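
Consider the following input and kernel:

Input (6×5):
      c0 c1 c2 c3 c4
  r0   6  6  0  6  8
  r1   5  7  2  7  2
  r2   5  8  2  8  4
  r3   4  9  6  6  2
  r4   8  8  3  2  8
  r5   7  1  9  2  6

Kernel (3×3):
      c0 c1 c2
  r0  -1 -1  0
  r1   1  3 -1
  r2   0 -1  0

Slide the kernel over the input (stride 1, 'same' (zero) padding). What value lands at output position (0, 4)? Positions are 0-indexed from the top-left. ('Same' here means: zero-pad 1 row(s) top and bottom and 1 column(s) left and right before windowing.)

The receptive field on the zero-padded input at this output position is [0 0 0 / 6 8 0 / 7 2 0]. Elementwise product with the kernel and sum: 0·-1 + 0·-1 + 6·1 + 8·3 + 0·-1 + 2·-1.

28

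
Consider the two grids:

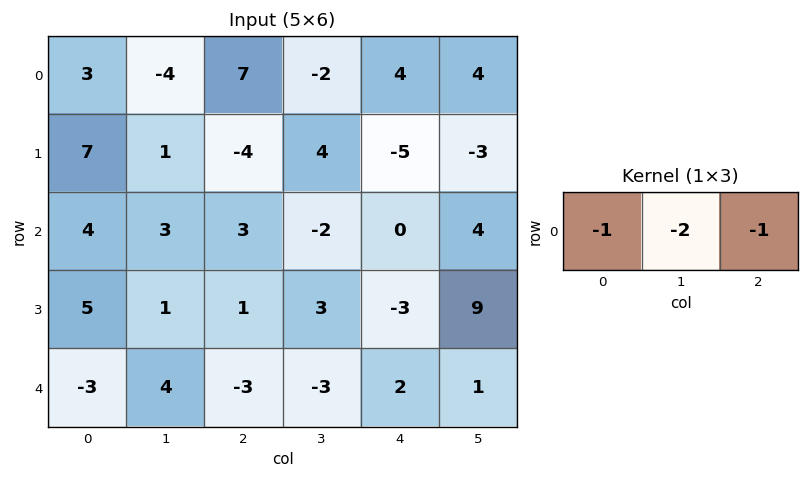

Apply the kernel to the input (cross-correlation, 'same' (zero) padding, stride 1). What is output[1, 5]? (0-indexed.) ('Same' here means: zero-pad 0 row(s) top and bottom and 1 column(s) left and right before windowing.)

11

The receptive field on the zero-padded input at this output position is [-5 -3 0]. Elementwise product with the kernel and sum: -5·-1 + -3·-2 + 0·-1.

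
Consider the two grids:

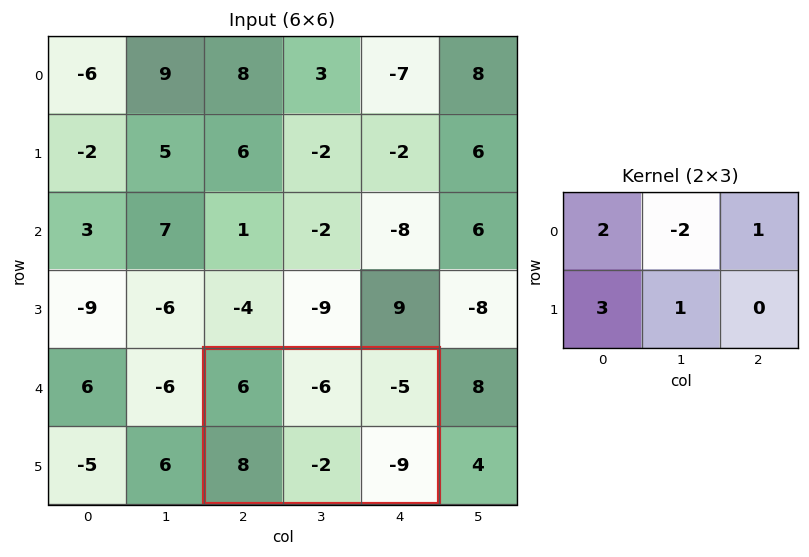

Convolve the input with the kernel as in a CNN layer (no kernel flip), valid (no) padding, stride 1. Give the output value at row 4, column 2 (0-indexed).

The receptive field on the input at this output position is [6 -6 -5 / 8 -2 -9]. Elementwise product with the kernel and sum: 6·2 + -6·-2 + -5·1 + 8·3 + -2·1.

41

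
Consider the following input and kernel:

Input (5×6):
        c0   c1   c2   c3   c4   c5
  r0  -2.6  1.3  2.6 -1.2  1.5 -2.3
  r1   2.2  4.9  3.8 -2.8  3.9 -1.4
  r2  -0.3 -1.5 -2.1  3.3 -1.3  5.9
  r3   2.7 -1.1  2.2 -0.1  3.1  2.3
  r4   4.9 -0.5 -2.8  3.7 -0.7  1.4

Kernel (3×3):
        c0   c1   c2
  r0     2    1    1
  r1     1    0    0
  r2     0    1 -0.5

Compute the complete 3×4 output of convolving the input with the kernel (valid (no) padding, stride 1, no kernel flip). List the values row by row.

0.45 5.15 13.25 -10.25
10.6 11.55 4.95 2.15
-0.6 -7.55 4.05 9.7

Output[0,0]: The receptive field on the input at this output position is [-2.6 1.3 2.6 / 2.2 4.9 3.8 / -0.3 -1.5 -2.1]. Elementwise product with the kernel and sum: -2.6·2 + 1.3·1 + 2.6·1 + 2.2·1 + -1.5·1 + -2.1·-0.5.
Output[0,1]: The receptive field on the input at this output position is [1.3 2.6 -1.2 / 4.9 3.8 -2.8 / -1.5 -2.1 3.3]. Elementwise product with the kernel and sum: 1.3·2 + 2.6·1 + -1.2·1 + 4.9·1 + -2.1·1 + 3.3·-0.5.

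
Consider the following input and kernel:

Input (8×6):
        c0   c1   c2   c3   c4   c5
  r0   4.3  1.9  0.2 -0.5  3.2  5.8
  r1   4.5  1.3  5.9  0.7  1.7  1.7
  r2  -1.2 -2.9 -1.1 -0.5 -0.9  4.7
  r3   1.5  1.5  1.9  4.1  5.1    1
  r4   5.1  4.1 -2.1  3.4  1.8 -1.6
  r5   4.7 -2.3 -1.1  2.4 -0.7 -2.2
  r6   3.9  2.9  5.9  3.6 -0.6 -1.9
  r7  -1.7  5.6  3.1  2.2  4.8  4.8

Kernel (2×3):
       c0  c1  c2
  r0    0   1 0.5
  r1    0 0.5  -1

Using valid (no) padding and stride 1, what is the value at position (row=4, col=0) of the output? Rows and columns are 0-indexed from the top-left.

3

The receptive field on the input at this output position is [5.1 4.1 -2.1 / 4.7 -2.3 -1.1]. Elementwise product with the kernel and sum: 4.1·1 + -2.1·0.5 + -2.3·0.5 + -1.1·-1.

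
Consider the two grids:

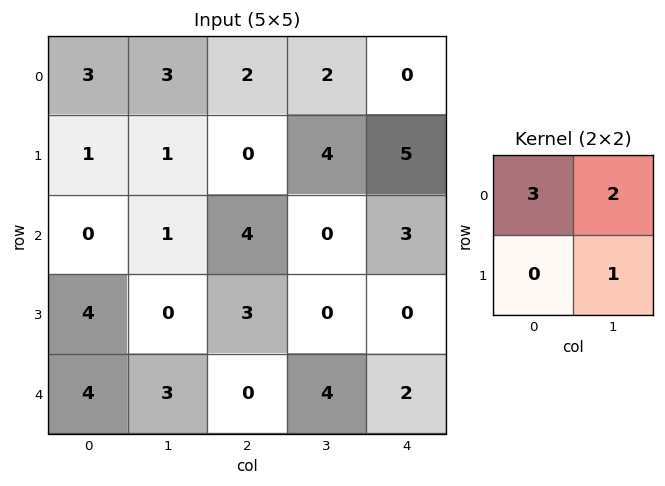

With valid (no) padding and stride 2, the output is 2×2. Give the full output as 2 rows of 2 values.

16 14
2 12

Output[0,0]: The receptive field on the input at this output position is [3 3 / 1 1]. Elementwise product with the kernel and sum: 3·3 + 3·2 + 1·1.
Output[0,1]: The receptive field on the input at this output position is [2 2 / 0 4]. Elementwise product with the kernel and sum: 2·3 + 2·2 + 4·1.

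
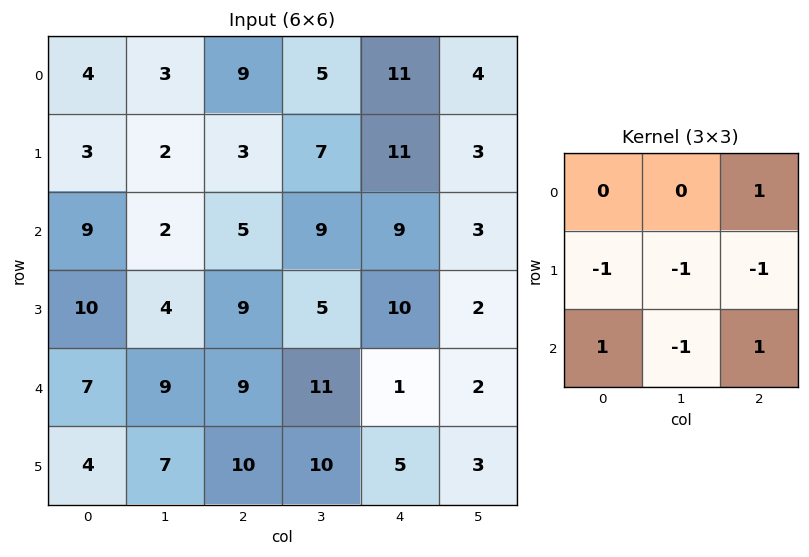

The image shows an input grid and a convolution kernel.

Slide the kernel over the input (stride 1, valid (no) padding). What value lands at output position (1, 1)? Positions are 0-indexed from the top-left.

The receptive field on the input at this output position is [2 3 7 / 2 5 9 / 4 9 5]. Elementwise product with the kernel and sum: 7·1 + 2·-1 + 5·-1 + 9·-1 + 4·1 + 9·-1 + 5·1.

-9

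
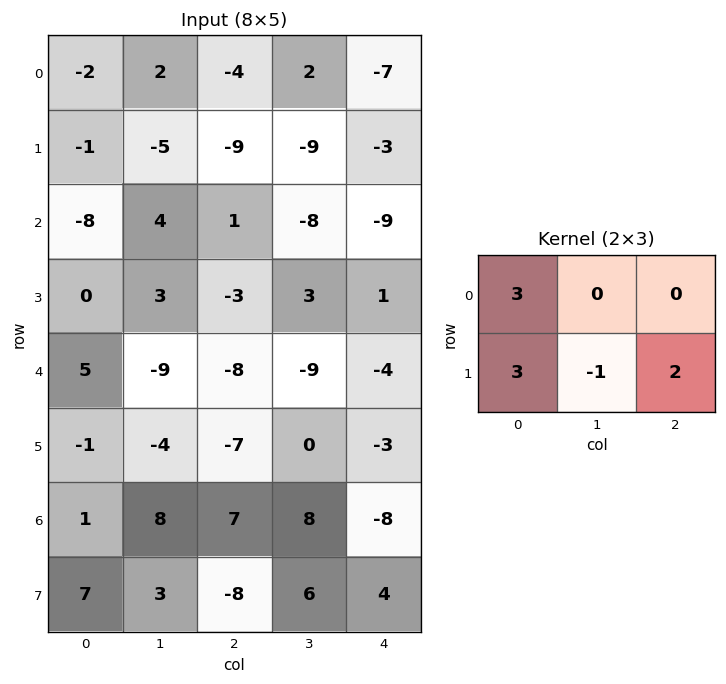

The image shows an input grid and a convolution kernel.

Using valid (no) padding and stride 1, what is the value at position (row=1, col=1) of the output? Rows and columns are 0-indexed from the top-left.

-20

The receptive field on the input at this output position is [-5 -9 -9 / 4 1 -8]. Elementwise product with the kernel and sum: -5·3 + 4·3 + 1·-1 + -8·2.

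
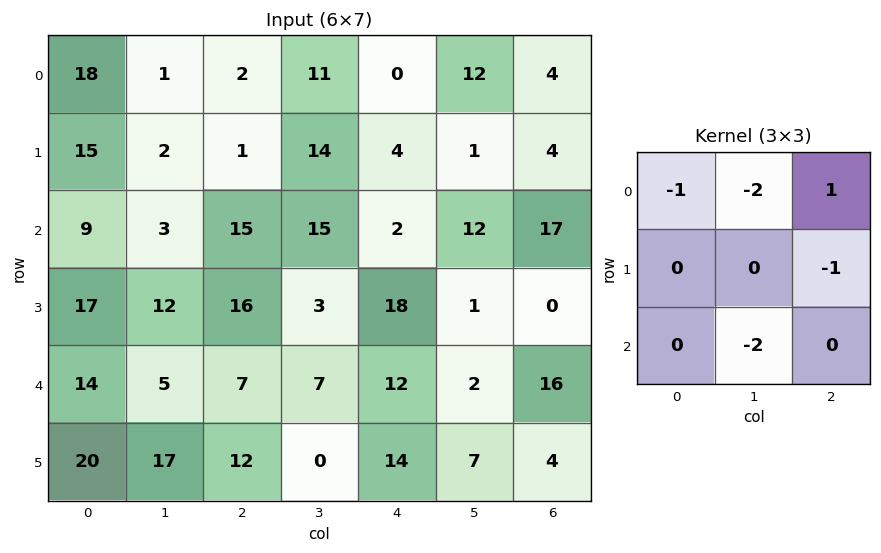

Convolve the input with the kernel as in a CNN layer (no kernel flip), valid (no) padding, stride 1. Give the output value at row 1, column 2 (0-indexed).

-33

The receptive field on the input at this output position is [1 14 4 / 15 15 2 / 16 3 18]. Elementwise product with the kernel and sum: 1·-1 + 14·-2 + 4·1 + 2·-1 + 3·-2.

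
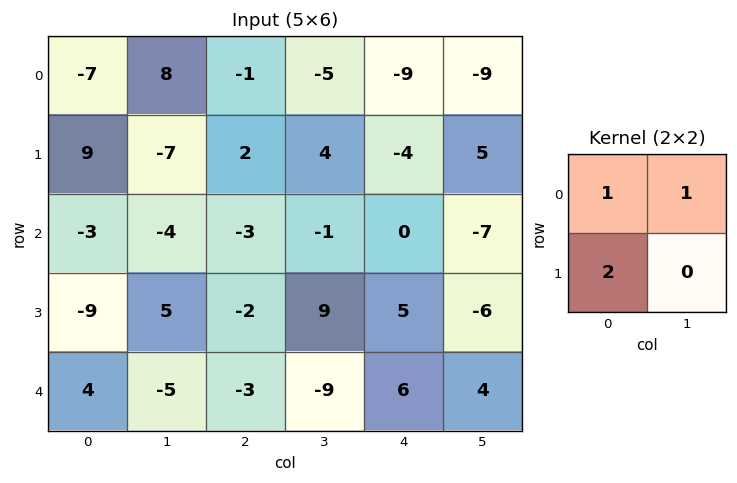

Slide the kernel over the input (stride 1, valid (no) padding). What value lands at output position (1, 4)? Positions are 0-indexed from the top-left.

The receptive field on the input at this output position is [-4 5 / 0 -7]. Elementwise product with the kernel and sum: -4·1 + 5·1 + 0·2.

1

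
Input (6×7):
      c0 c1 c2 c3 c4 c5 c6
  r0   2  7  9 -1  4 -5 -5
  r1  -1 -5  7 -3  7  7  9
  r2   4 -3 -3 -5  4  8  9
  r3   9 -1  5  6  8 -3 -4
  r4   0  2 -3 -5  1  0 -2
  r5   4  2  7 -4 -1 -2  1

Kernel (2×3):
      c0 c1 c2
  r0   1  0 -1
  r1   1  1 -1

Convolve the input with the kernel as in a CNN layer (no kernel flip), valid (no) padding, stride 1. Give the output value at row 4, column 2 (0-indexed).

0

The receptive field on the input at this output position is [-3 -5 1 / 7 -4 -1]. Elementwise product with the kernel and sum: -3·1 + 1·-1 + 7·1 + -4·1 + -1·-1.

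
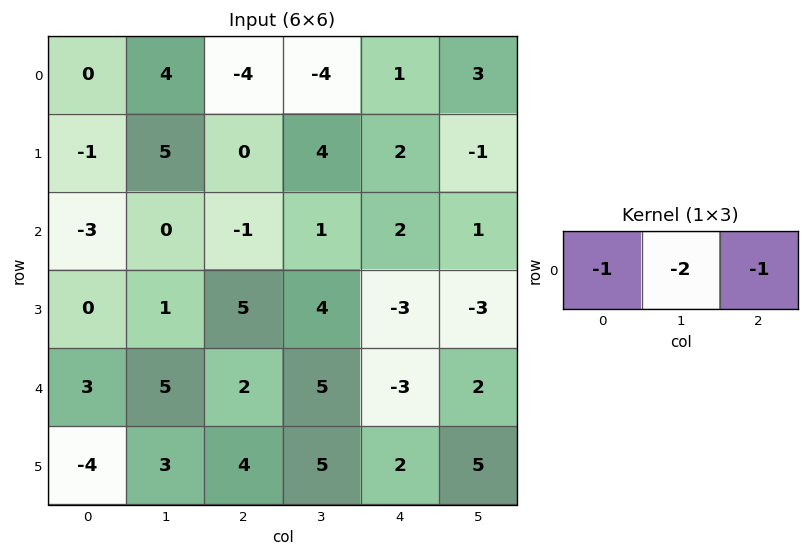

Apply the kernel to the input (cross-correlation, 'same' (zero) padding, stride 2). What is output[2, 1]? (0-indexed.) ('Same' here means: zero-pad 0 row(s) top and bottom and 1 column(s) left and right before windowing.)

The receptive field on the zero-padded input at this output position is [5 2 5]. Elementwise product with the kernel and sum: 5·-1 + 2·-2 + 5·-1.

-14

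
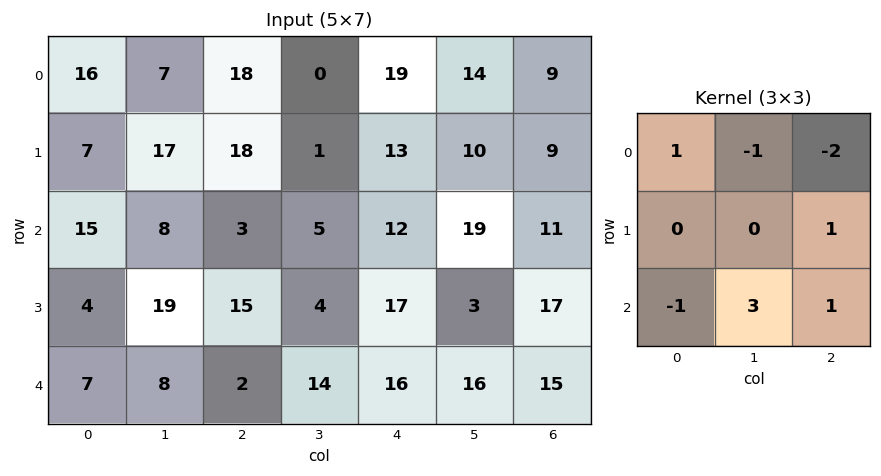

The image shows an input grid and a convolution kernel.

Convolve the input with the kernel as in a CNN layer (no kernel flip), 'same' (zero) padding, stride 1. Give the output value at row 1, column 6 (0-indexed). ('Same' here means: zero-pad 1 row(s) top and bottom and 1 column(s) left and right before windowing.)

The receptive field on the zero-padded input at this output position is [14 9 0 / 10 9 0 / 19 11 0]. Elementwise product with the kernel and sum: 14·1 + 9·-1 + 0·-2 + 0·1 + 19·-1 + 11·3 + 0·1.

19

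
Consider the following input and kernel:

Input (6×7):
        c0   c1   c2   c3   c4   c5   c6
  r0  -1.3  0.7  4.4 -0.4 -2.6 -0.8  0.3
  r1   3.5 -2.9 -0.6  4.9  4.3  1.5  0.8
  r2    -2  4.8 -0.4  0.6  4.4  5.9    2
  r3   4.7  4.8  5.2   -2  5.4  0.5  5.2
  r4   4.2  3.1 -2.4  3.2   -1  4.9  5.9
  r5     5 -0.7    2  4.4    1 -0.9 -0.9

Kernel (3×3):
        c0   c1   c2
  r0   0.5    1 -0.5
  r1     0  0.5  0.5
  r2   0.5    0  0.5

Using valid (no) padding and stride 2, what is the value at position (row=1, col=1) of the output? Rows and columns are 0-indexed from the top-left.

-1.8

The receptive field on the input at this output position is [-0.4 0.6 4.4 / 5.2 -2 5.4 / -2.4 3.2 -1]. Elementwise product with the kernel and sum: -0.4·0.5 + 0.6·1 + 4.4·-0.5 + -2·0.5 + 5.4·0.5 + -2.4·0.5 + -1·0.5.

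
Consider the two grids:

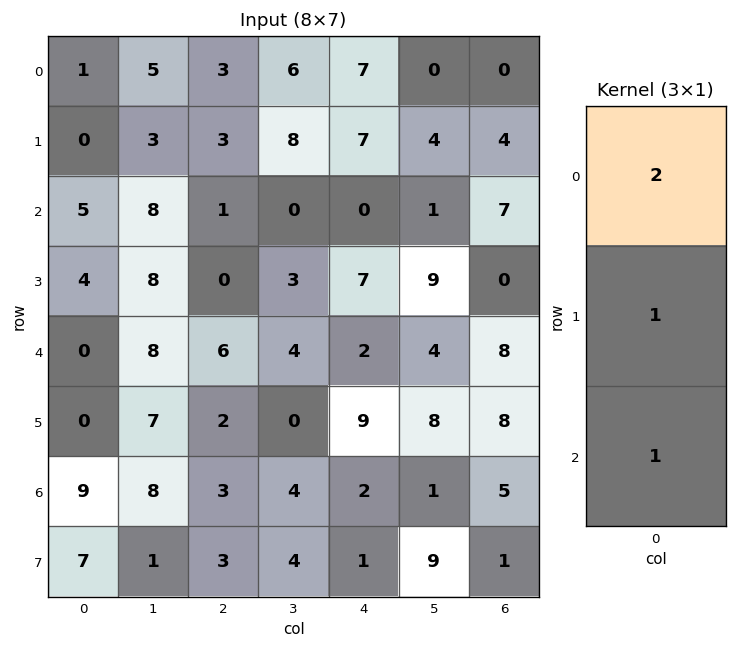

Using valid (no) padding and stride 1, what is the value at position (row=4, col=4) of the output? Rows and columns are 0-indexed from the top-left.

The receptive field on the input at this output position is [2 / 9 / 2]. Elementwise product with the kernel and sum: 2·2 + 9·1 + 2·1.

15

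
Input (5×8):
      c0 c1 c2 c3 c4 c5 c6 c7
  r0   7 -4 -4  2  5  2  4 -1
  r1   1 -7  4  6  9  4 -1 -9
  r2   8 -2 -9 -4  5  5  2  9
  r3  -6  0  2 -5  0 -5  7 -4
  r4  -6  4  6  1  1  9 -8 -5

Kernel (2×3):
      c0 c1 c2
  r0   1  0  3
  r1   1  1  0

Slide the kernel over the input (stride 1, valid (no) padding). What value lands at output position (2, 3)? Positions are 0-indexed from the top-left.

6

The receptive field on the input at this output position is [-4 5 5 / -5 0 -5]. Elementwise product with the kernel and sum: -4·1 + 5·3 + -5·1 + 0·1.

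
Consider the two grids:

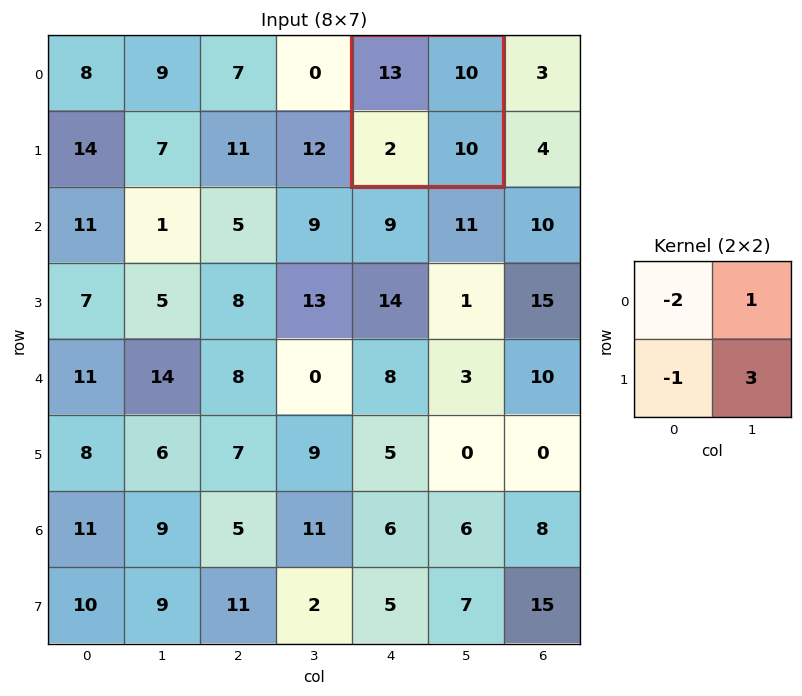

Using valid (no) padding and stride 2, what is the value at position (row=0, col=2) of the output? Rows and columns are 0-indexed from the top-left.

12

The receptive field on the input at this output position is [13 10 / 2 10]. Elementwise product with the kernel and sum: 13·-2 + 10·1 + 2·-1 + 10·3.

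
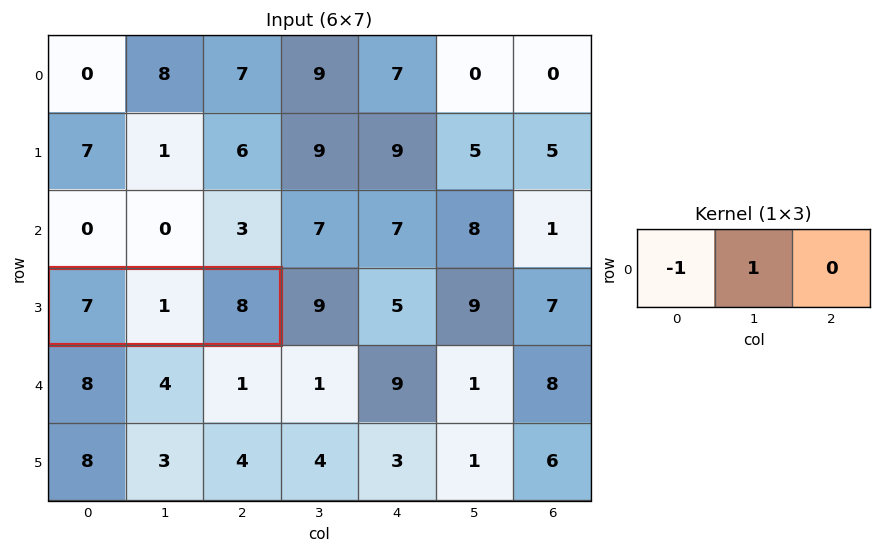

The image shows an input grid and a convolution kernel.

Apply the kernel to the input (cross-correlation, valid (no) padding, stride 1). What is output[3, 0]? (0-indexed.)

-6

The receptive field on the input at this output position is [7 1 8]. Elementwise product with the kernel and sum: 7·-1 + 1·1.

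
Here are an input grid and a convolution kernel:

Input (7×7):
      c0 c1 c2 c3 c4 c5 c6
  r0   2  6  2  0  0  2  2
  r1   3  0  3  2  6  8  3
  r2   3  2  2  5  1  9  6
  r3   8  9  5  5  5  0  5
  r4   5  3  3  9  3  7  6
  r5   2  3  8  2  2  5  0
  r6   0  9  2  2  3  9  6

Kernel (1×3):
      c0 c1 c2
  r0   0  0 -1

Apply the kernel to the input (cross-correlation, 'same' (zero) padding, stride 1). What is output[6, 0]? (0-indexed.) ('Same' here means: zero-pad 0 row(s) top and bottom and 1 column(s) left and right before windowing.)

-9

The receptive field on the zero-padded input at this output position is [0 0 9]. Elementwise product with the kernel and sum: 9·-1.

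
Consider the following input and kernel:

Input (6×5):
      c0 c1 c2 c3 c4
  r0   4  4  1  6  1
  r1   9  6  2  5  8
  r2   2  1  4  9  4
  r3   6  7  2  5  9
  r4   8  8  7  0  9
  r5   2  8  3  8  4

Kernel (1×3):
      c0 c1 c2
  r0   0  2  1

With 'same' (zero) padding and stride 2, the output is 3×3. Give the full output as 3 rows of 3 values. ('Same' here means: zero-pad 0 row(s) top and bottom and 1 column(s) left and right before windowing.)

12 8 2
5 17 8
24 14 18

Output[0,0]: The receptive field on the zero-padded input at this output position is [0 4 4]. Elementwise product with the kernel and sum: 4·2 + 4·1.
Output[0,1]: The receptive field on the zero-padded input at this output position is [4 1 6]. Elementwise product with the kernel and sum: 1·2 + 6·1.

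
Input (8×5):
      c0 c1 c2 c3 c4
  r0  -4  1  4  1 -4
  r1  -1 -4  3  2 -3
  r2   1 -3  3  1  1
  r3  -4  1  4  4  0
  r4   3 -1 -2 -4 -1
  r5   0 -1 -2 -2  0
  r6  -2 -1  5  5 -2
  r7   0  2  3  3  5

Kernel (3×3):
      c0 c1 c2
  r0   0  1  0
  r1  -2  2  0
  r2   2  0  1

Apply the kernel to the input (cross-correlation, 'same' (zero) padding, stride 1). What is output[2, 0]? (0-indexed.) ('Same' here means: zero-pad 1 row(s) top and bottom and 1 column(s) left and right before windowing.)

The receptive field on the zero-padded input at this output position is [0 -1 -4 / 0 1 -3 / 0 -4 1]. Elementwise product with the kernel and sum: -1·1 + 0·-2 + 1·2 + 0·2 + 1·1.

2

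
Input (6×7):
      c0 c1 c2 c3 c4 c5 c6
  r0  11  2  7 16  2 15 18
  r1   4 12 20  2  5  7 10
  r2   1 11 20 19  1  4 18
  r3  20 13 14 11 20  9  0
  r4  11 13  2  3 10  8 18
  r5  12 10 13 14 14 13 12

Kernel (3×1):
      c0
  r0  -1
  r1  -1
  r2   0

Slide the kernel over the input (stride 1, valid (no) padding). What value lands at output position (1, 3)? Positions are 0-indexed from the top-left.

-21

The receptive field on the input at this output position is [2 / 19 / 11]. Elementwise product with the kernel and sum: 2·-1 + 19·-1.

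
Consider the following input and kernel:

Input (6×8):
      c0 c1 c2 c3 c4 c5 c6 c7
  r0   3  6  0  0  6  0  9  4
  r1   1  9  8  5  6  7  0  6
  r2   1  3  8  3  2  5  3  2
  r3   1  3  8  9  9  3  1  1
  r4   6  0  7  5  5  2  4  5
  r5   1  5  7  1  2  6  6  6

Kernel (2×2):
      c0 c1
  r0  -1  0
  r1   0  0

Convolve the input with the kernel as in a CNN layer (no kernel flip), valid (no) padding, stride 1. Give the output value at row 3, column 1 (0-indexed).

The receptive field on the input at this output position is [3 8 / 0 7]. Elementwise product with the kernel and sum: 3·-1.

-3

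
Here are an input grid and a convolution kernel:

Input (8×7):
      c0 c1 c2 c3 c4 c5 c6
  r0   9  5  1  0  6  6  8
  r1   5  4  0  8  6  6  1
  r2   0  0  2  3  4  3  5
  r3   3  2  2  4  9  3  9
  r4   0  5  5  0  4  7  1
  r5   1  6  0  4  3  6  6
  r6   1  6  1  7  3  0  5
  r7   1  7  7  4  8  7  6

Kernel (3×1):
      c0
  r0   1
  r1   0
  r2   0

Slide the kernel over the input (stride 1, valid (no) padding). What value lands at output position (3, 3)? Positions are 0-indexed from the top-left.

The receptive field on the input at this output position is [4 / 0 / 4]. Elementwise product with the kernel and sum: 4·1.

4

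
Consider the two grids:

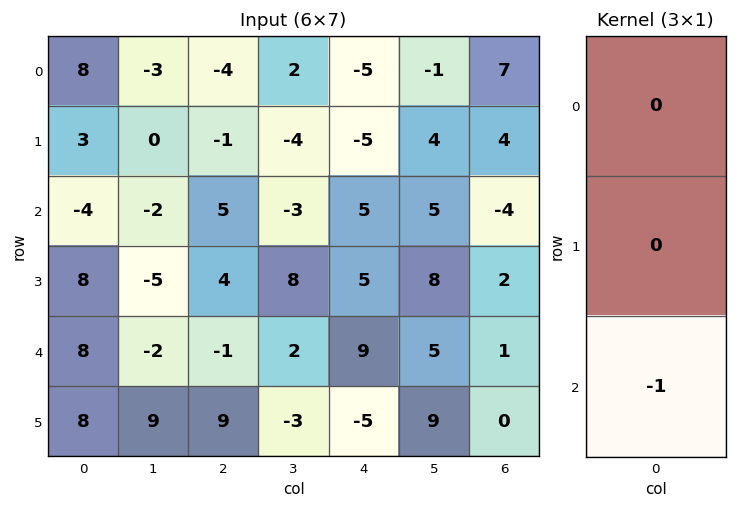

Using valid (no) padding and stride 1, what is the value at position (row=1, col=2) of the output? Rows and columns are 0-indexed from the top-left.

-4

The receptive field on the input at this output position is [-1 / 5 / 4]. Elementwise product with the kernel and sum: 4·-1.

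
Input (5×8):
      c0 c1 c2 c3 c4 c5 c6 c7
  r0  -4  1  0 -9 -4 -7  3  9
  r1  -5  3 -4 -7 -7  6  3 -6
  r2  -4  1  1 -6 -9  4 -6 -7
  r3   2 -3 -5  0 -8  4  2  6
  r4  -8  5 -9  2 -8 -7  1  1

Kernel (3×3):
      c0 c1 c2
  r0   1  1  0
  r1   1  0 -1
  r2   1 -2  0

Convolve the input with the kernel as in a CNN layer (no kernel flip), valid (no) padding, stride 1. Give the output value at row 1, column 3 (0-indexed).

The receptive field on the input at this output position is [-7 -7 6 / -6 -9 4 / 0 -8 4]. Elementwise product with the kernel and sum: -7·1 + -7·1 + -6·1 + 4·-1 + 0·1 + -8·-2.

-8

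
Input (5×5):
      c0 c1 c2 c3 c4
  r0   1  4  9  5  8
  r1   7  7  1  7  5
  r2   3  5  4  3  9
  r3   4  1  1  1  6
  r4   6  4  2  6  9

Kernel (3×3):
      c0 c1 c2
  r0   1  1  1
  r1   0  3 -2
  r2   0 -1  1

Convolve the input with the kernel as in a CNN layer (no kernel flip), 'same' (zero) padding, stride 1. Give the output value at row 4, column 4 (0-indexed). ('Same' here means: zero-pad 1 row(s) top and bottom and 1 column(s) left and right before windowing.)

34

The receptive field on the zero-padded input at this output position is [1 6 0 / 6 9 0 / 0 0 0]. Elementwise product with the kernel and sum: 1·1 + 6·1 + 0·1 + 9·3 + 0·-2 + 0·-1 + 0·1.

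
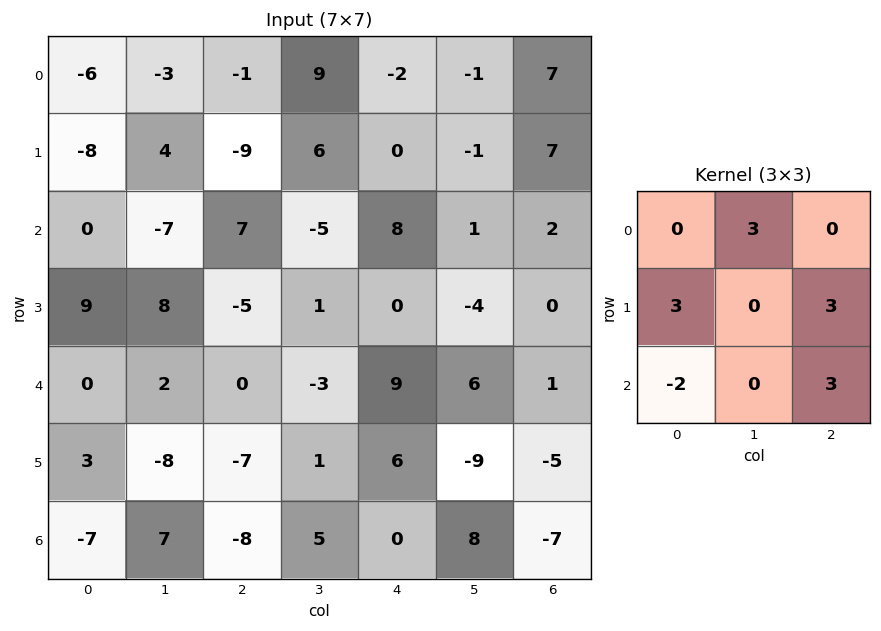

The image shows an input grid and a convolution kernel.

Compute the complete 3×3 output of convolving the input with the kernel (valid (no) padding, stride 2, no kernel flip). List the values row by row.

Output[0,0]: The receptive field on the input at this output position is [-6 -3 -1 / -8 4 -9 / 0 -7 7]. Elementwise product with the kernel and sum: -3·3 + -8·3 + -9·3 + 0·-2 + 7·3.
Output[0,1]: The receptive field on the input at this output position is [-1 9 -2 / -9 6 0 / 7 -5 8]. Elementwise product with the kernel and sum: 9·3 + -9·3 + 0·3 + 7·-2 + 8·3.

-39 10 8
-9 -3 -12
-16 4 0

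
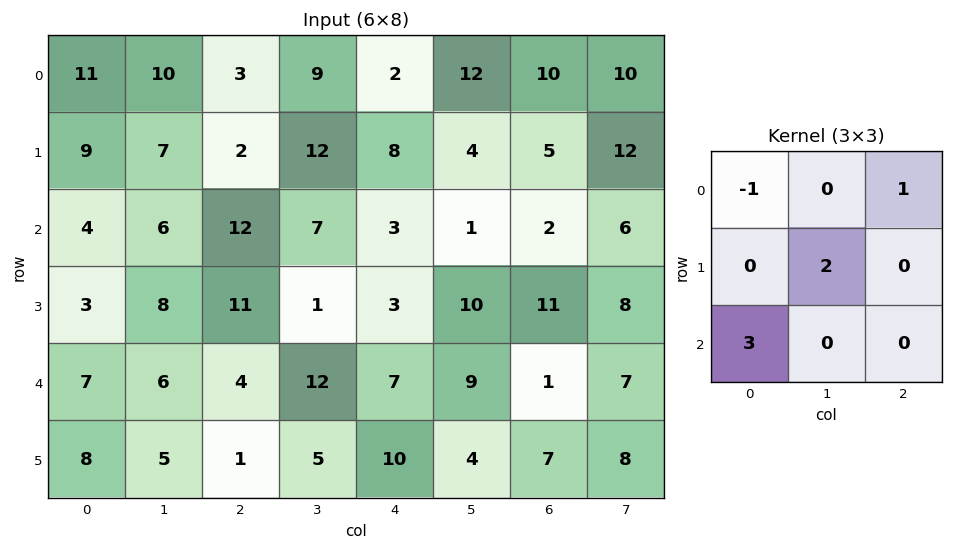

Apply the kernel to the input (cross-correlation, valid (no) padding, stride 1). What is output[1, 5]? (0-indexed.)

The receptive field on the input at this output position is [4 5 12 / 1 2 6 / 10 11 8]. Elementwise product with the kernel and sum: 4·-1 + 12·1 + 2·2 + 10·3.

42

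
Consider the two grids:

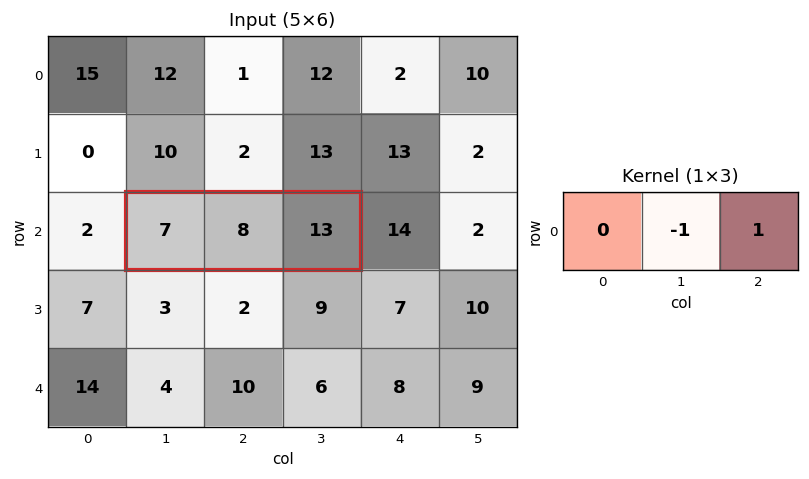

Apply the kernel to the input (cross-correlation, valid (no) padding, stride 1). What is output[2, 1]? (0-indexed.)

5

The receptive field on the input at this output position is [7 8 13]. Elementwise product with the kernel and sum: 8·-1 + 13·1.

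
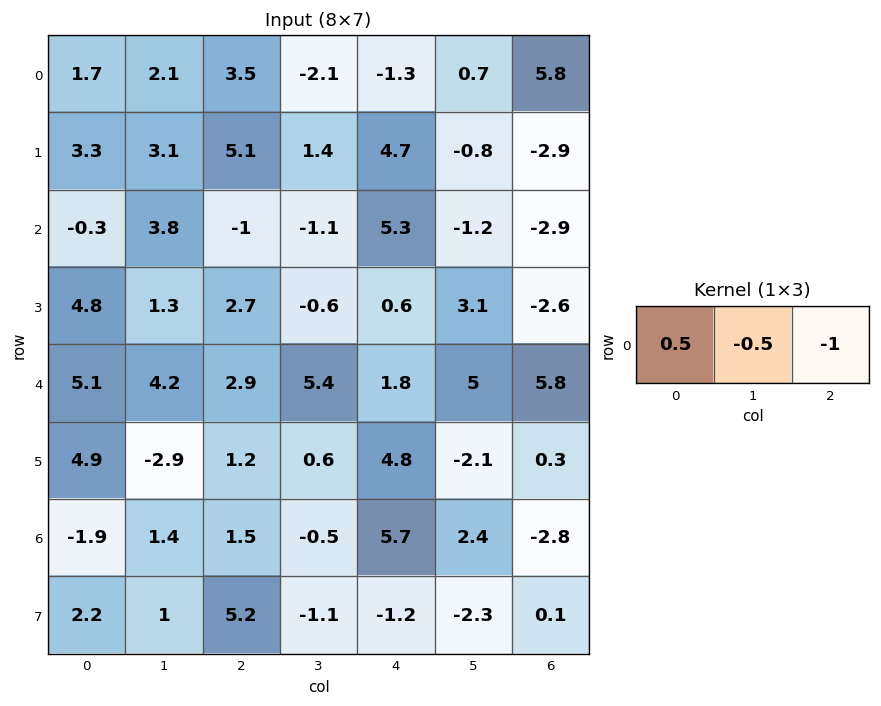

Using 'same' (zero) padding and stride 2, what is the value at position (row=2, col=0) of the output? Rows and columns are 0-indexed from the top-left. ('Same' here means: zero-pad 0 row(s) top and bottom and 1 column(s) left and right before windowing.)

The receptive field on the zero-padded input at this output position is [0 5.1 4.2]. Elementwise product with the kernel and sum: 0·0.5 + 5.1·-0.5 + 4.2·-1.

-6.75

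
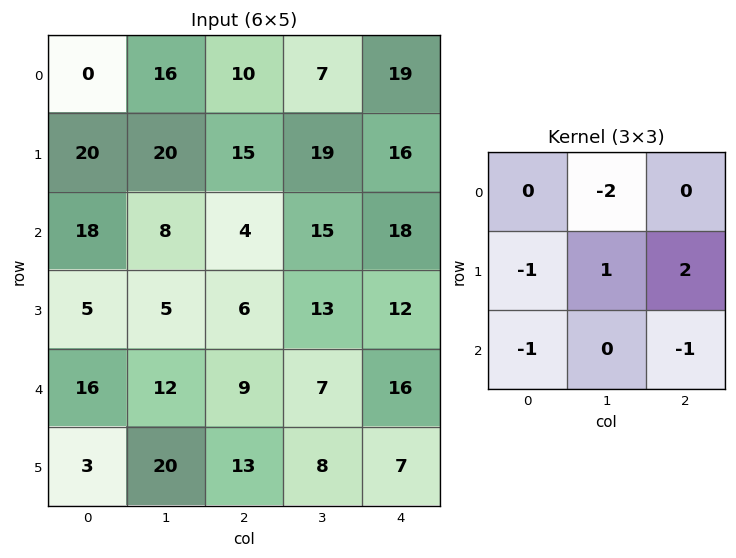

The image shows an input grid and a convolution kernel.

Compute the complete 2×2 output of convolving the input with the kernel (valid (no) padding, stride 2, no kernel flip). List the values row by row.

-24 0
-29 -24

Output[0,0]: The receptive field on the input at this output position is [0 16 10 / 20 20 15 / 18 8 4]. Elementwise product with the kernel and sum: 16·-2 + 20·-1 + 20·1 + 15·2 + 18·-1 + 4·-1.
Output[0,1]: The receptive field on the input at this output position is [10 7 19 / 15 19 16 / 4 15 18]. Elementwise product with the kernel and sum: 7·-2 + 15·-1 + 19·1 + 16·2 + 4·-1 + 18·-1.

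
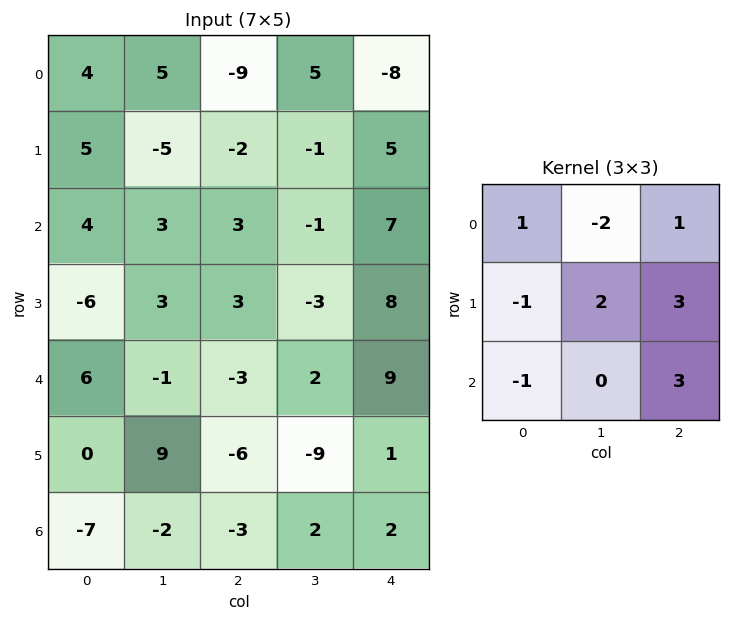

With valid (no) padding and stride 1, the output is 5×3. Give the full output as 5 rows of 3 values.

Output[0,0]: The receptive field on the input at this output position is [4 5 -9 / 5 -5 -2 / 4 3 3]. Elementwise product with the kernel and sum: 4·1 + 5·-2 + -9·1 + 5·-1 + -5·2 + -2·3 + 4·-1 + 3·3.

-31 20 6
39 -14 42
7 -3 57
-44 -41 60
3 -33 2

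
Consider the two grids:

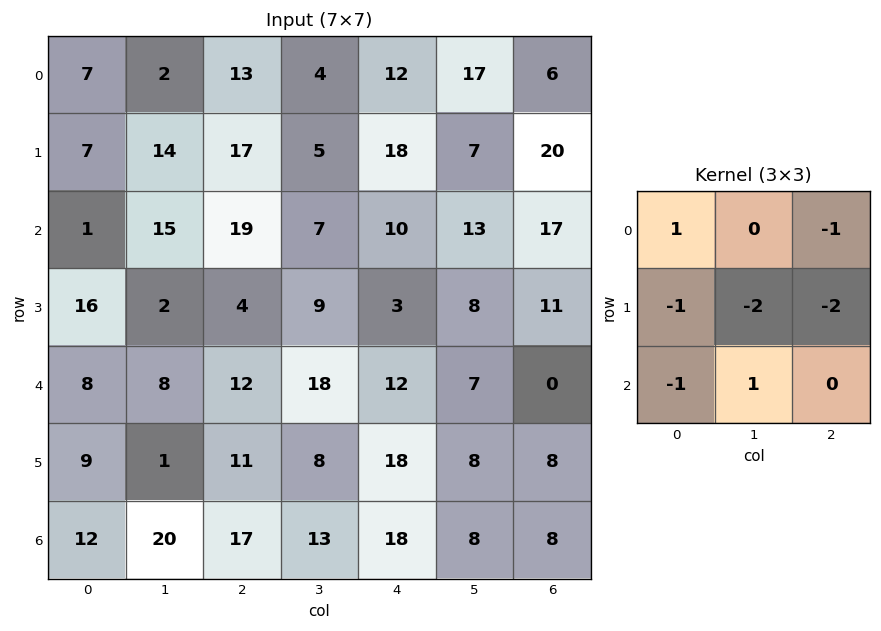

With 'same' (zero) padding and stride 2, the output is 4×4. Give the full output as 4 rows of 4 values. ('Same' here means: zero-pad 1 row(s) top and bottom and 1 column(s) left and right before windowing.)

-11 -33 -49 -16
-30 -56 -61 -37
-25 -65 -45 1
-65 -87 -65 -16

Output[0,0]: The receptive field on the zero-padded input at this output position is [0 0 0 / 0 7 2 / 0 7 14]. Elementwise product with the kernel and sum: 0·1 + 0·-1 + 0·-1 + 7·-2 + 2·-2 + 0·-1 + 7·1.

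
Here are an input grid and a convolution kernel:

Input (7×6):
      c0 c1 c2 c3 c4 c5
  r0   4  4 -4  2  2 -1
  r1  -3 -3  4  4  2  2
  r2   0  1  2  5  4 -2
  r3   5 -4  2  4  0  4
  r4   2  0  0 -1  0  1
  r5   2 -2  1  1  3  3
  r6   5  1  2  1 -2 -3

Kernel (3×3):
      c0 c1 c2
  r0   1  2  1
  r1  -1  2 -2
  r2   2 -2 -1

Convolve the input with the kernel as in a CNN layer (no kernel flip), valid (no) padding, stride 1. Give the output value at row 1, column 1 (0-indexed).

-14

The receptive field on the input at this output position is [-3 4 4 / 1 2 5 / -4 2 4]. Elementwise product with the kernel and sum: -3·1 + 4·2 + 4·1 + 1·-1 + 2·2 + 5·-2 + -4·2 + 2·-2 + 4·-1.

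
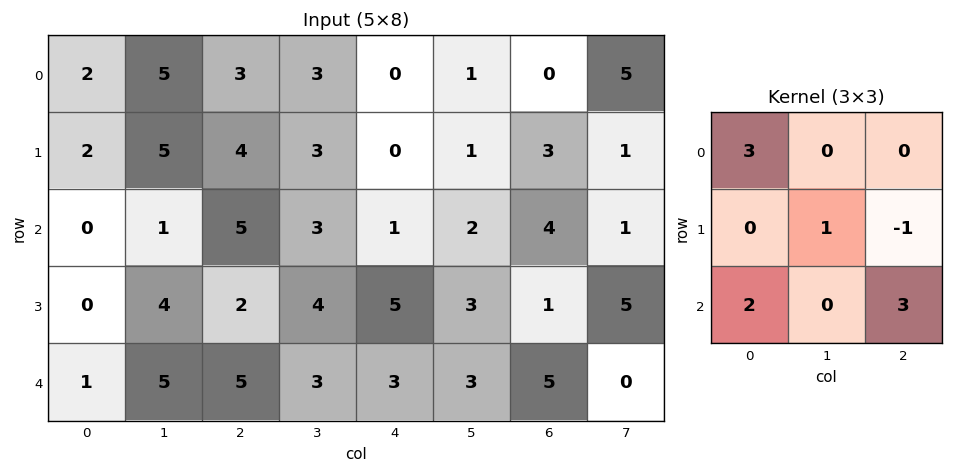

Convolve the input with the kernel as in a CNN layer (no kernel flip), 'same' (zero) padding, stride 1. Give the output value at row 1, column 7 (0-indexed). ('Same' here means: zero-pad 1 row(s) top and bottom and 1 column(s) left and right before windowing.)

9

The receptive field on the zero-padded input at this output position is [0 5 0 / 3 1 0 / 4 1 0]. Elementwise product with the kernel and sum: 0·3 + 1·1 + 0·-1 + 4·2 + 0·3.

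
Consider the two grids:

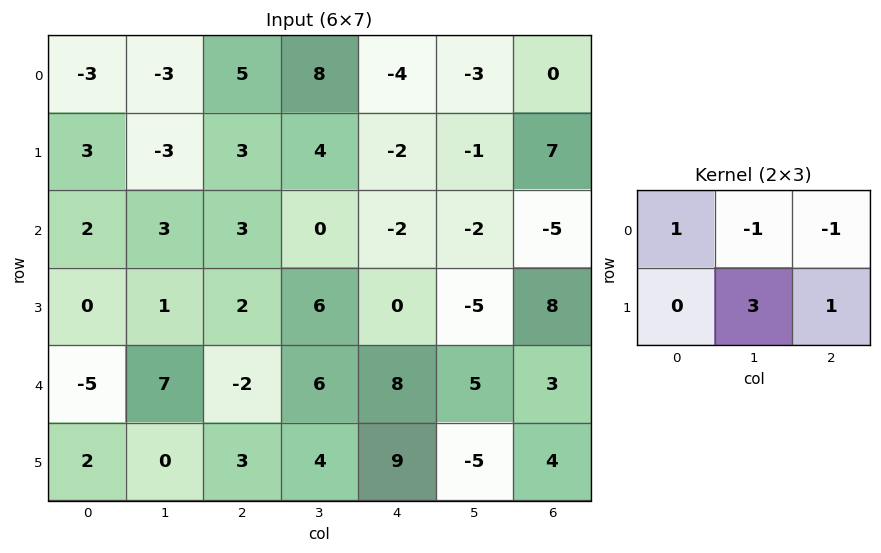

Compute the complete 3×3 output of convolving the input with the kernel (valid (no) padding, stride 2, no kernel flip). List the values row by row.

Output[0,0]: The receptive field on the input at this output position is [-3 -3 5 / 3 -3 3]. Elementwise product with the kernel and sum: -3·1 + -3·-1 + 5·-1 + -3·3 + 3·1.

-11 11 3
1 23 -2
-7 5 -11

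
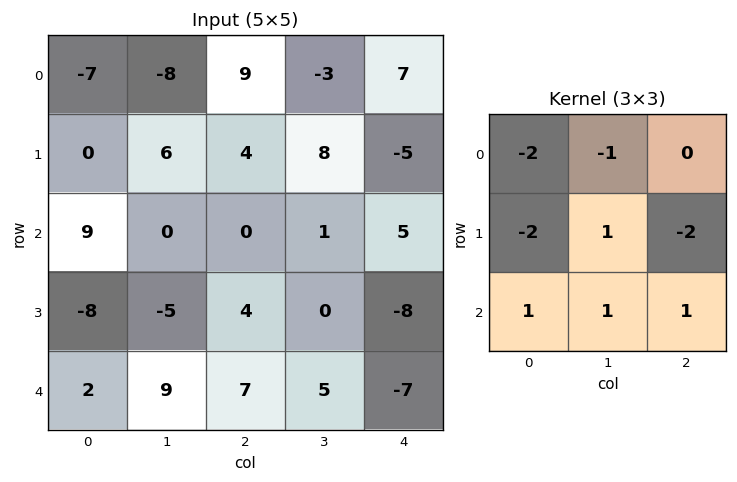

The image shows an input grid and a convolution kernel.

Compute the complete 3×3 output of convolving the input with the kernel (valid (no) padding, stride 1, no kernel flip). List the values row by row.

29 -16 1
-33 -19 -29
3 35 12

Output[0,0]: The receptive field on the input at this output position is [-7 -8 9 / 0 6 4 / 9 0 0]. Elementwise product with the kernel and sum: -7·-2 + -8·-1 + 0·-2 + 6·1 + 4·-2 + 9·1 + 0·1 + 0·1.
Output[0,1]: The receptive field on the input at this output position is [-8 9 -3 / 6 4 8 / 0 0 1]. Elementwise product with the kernel and sum: -8·-2 + 9·-1 + 6·-2 + 4·1 + 8·-2 + 0·1 + 0·1 + 1·1.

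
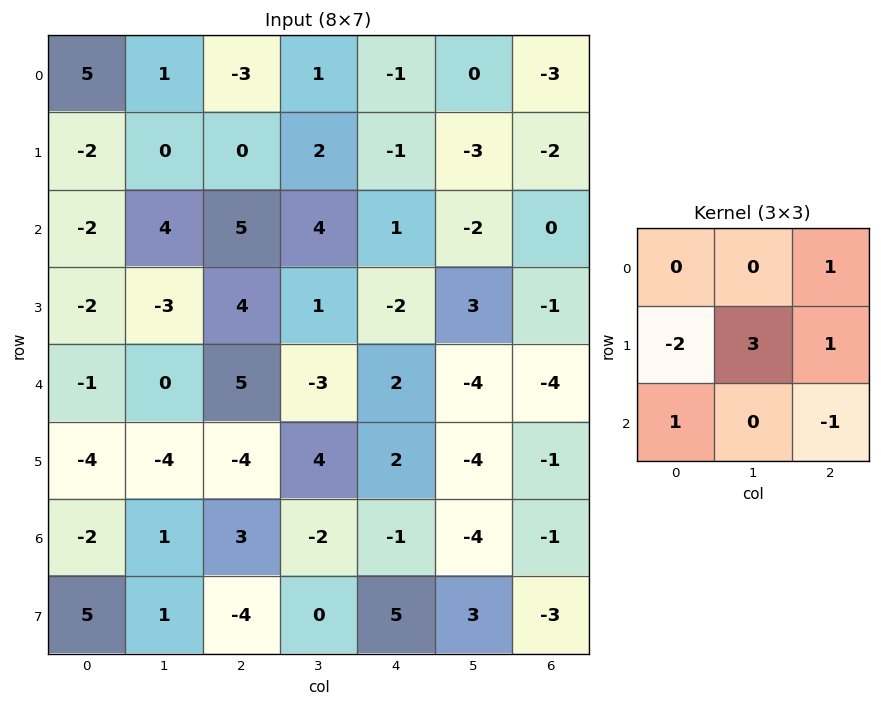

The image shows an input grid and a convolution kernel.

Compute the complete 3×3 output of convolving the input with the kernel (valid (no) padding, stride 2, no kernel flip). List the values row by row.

Output[0,0]: The receptive field on the input at this output position is [5 1 -3 / -2 0 0 / -2 4 5]. Elementwise product with the kernel and sum: -3·1 + -2·-2 + 0·3 + 0·1 + -2·1 + 5·-1.
Output[0,1]: The receptive field on the input at this output position is [-3 1 -1 / 0 2 -1 / 5 4 1]. Elementwise product with the kernel and sum: -1·1 + 0·-2 + 2·3 + -1·1 + 5·1 + 1·-1.

-6 8 -11
-2 -3 18
-8 28 -21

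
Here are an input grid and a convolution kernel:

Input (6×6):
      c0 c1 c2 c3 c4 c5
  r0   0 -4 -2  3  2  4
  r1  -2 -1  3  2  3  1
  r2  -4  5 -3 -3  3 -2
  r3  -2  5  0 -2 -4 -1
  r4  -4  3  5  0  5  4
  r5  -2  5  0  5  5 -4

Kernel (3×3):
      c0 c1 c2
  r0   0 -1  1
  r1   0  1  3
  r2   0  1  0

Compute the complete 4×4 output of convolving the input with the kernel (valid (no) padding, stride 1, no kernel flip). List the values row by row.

15 11 7 11
5 -13 5 -9
0 -1 -8 -7
18 3 18 25

Output[0,0]: The receptive field on the input at this output position is [0 -4 -2 / -2 -1 3 / -4 5 -3]. Elementwise product with the kernel and sum: -4·-1 + -2·1 + -1·1 + 3·3 + 5·1.
Output[0,1]: The receptive field on the input at this output position is [-4 -2 3 / -1 3 2 / 5 -3 -3]. Elementwise product with the kernel and sum: -2·-1 + 3·1 + 3·1 + 2·3 + -3·1.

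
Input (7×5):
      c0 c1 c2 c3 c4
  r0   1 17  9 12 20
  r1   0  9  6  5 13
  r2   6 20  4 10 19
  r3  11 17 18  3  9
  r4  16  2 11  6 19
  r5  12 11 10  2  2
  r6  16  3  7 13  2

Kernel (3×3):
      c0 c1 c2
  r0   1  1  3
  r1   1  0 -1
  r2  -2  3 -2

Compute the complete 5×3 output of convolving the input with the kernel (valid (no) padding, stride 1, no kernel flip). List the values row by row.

Output[0,0]: The receptive field on the input at this output position is [1 17 9 / 0 9 6 / 6 20 4]. Elementwise product with the kernel and sum: 1·1 + 17·1 + 9·3 + 0·1 + 6·-1 + 6·-2 + 20·3 + 4·-2.

79 18 58
22 54 -10
-17 85 38
76 44 22
16 29 103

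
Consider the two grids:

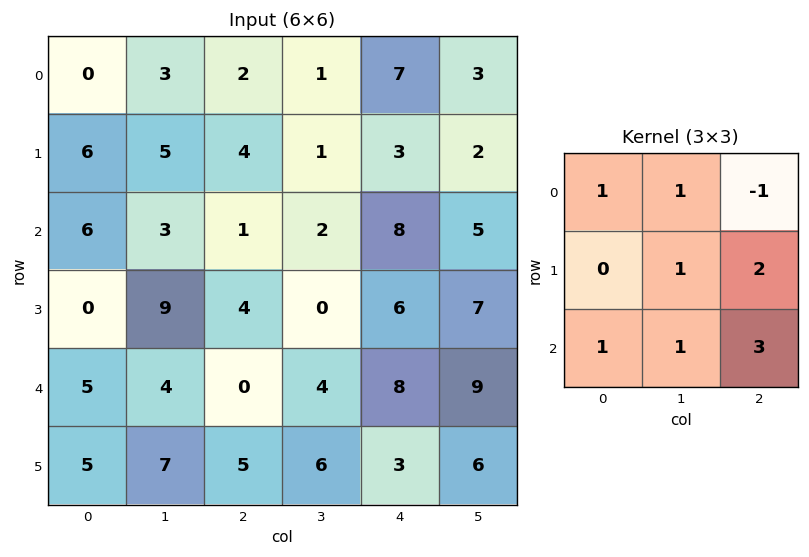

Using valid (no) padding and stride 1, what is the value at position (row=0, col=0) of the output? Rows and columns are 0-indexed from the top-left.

The receptive field on the input at this output position is [0 3 2 / 6 5 4 / 6 3 1]. Elementwise product with the kernel and sum: 0·1 + 3·1 + 2·-1 + 5·1 + 4·2 + 6·1 + 3·1 + 1·3.

26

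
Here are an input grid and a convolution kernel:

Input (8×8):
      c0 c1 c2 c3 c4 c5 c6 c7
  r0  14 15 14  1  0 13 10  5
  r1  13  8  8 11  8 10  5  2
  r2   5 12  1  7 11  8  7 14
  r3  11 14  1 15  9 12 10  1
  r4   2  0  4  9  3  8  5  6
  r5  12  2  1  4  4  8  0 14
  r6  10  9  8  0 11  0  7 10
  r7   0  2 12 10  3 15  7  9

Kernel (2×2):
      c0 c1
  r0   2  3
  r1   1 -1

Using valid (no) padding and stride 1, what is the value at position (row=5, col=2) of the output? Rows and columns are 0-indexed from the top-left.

22

The receptive field on the input at this output position is [1 4 / 8 0]. Elementwise product with the kernel and sum: 1·2 + 4·3 + 8·1 + 0·-1.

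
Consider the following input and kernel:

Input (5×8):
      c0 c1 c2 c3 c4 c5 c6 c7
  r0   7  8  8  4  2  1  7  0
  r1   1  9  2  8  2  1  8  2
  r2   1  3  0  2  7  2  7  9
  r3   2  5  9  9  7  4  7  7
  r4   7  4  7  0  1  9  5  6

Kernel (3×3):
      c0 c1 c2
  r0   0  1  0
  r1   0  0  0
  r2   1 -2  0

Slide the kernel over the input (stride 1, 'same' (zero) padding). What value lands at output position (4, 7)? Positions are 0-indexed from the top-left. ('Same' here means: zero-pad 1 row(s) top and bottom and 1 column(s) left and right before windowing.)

The receptive field on the zero-padded input at this output position is [7 7 0 / 5 6 0 / 0 0 0]. Elementwise product with the kernel and sum: 7·1 + 0·1 + 0·-2.

7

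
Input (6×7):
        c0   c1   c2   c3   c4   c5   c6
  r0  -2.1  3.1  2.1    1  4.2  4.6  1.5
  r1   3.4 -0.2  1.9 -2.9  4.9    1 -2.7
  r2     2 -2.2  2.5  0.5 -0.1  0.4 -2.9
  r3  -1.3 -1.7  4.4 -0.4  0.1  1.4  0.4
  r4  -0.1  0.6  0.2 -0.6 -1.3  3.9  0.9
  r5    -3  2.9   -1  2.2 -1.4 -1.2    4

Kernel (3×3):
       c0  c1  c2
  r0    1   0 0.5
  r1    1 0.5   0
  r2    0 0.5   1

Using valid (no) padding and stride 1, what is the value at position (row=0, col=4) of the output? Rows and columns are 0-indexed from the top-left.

7.65

The receptive field on the input at this output position is [4.2 4.6 1.5 / 4.9 1 -2.7 / -0.1 0.4 -2.9]. Elementwise product with the kernel and sum: 4.2·1 + 1.5·0.5 + 4.9·1 + 1·0.5 + 0.4·0.5 + -2.9·1.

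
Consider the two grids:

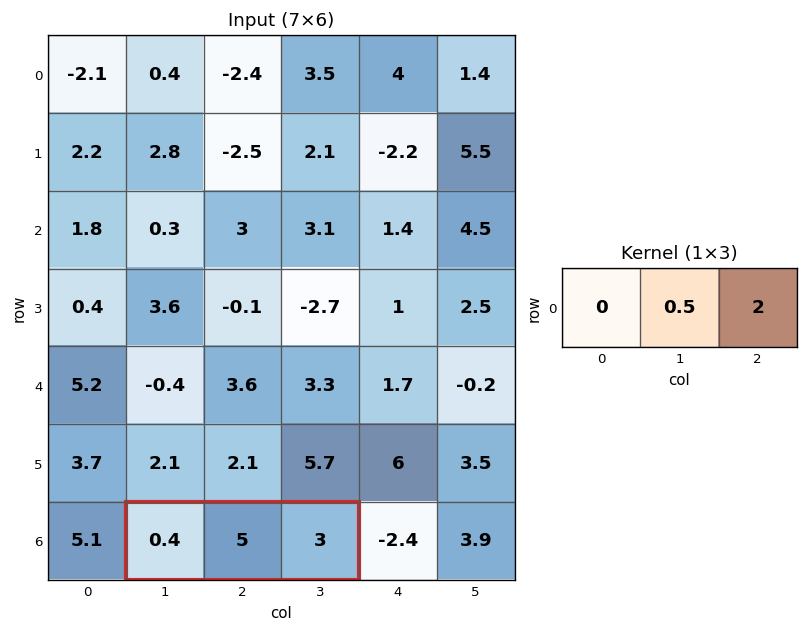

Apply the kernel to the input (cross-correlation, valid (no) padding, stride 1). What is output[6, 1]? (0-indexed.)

The receptive field on the input at this output position is [0.4 5 3]. Elementwise product with the kernel and sum: 5·0.5 + 3·2.

8.5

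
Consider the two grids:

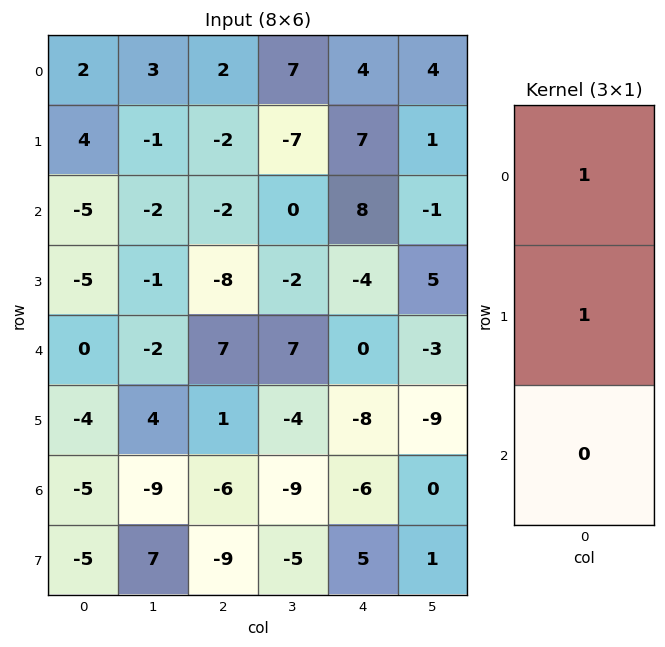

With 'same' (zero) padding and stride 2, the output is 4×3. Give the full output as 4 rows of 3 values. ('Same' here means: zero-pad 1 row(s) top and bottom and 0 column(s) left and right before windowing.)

2 2 4
-1 -4 15
-5 -1 -4
-9 -5 -14

Output[0,0]: The receptive field on the zero-padded input at this output position is [0 / 2 / 4]. Elementwise product with the kernel and sum: 0·1 + 2·1.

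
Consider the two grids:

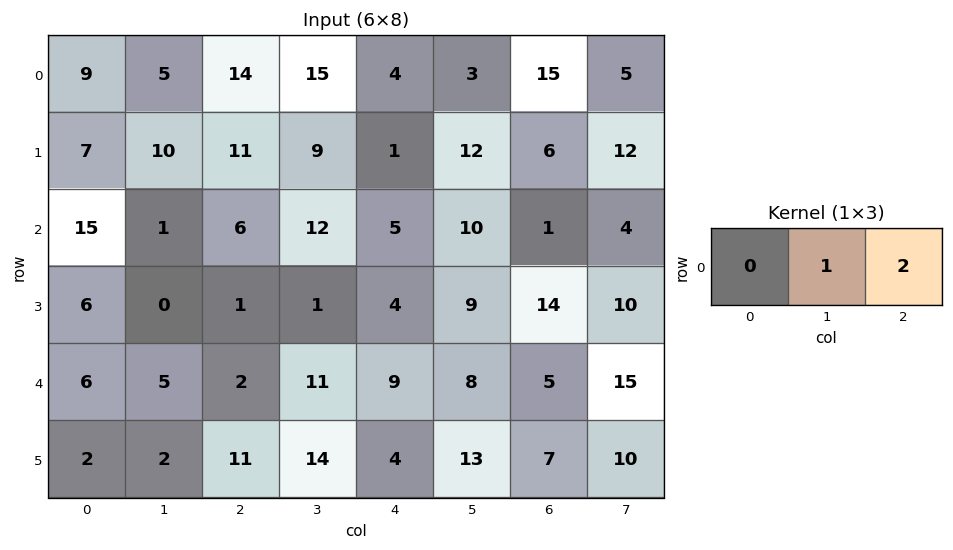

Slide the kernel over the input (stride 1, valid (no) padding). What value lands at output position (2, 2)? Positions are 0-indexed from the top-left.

22

The receptive field on the input at this output position is [6 12 5]. Elementwise product with the kernel and sum: 12·1 + 5·2.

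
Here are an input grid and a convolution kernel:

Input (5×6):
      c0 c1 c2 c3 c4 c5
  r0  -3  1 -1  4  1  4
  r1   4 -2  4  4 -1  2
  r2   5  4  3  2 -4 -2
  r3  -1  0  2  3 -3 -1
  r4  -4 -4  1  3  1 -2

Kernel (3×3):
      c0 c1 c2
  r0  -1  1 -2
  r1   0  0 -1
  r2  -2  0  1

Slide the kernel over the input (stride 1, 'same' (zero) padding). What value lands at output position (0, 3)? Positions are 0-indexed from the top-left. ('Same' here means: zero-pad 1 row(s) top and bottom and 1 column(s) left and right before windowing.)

-10

The receptive field on the zero-padded input at this output position is [0 0 0 / -1 4 1 / 4 4 -1]. Elementwise product with the kernel and sum: 0·-1 + 0·1 + 0·-2 + 1·-1 + 4·-2 + -1·1.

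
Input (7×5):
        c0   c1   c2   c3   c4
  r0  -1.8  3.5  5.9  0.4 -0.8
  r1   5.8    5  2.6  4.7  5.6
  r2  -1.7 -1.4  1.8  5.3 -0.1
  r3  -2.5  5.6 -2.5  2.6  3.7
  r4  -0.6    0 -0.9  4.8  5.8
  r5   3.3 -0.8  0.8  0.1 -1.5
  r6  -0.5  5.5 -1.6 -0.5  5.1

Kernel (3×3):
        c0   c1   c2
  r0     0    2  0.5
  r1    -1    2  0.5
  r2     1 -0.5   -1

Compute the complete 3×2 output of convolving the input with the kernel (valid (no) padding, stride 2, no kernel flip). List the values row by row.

12.65 9.25
10.85 11
-6.6 4.7

Output[0,0]: The receptive field on the input at this output position is [-1.8 3.5 5.9 / 5.8 5 2.6 / -1.7 -1.4 1.8]. Elementwise product with the kernel and sum: 3.5·2 + 5.9·0.5 + 5.8·-1 + 5·2 + 2.6·0.5 + -1.7·1 + -1.4·-0.5 + 1.8·-1.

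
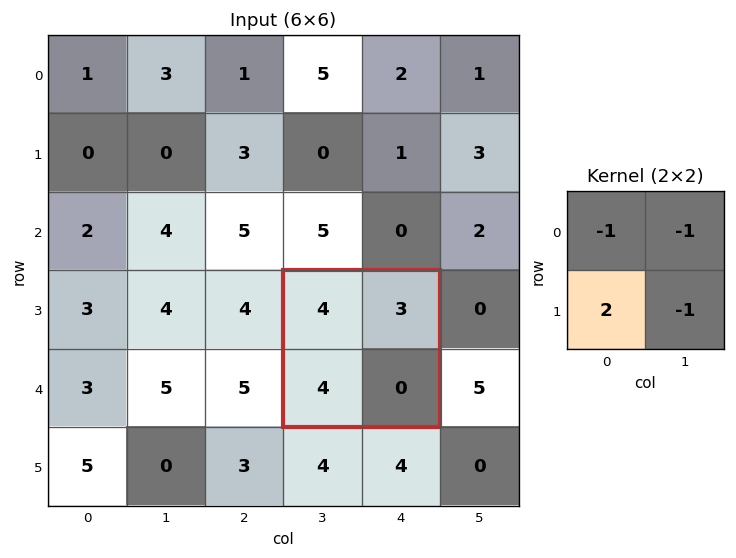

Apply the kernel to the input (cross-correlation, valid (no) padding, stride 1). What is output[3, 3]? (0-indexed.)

1

The receptive field on the input at this output position is [4 3 / 4 0]. Elementwise product with the kernel and sum: 4·-1 + 3·-1 + 4·2 + 0·-1.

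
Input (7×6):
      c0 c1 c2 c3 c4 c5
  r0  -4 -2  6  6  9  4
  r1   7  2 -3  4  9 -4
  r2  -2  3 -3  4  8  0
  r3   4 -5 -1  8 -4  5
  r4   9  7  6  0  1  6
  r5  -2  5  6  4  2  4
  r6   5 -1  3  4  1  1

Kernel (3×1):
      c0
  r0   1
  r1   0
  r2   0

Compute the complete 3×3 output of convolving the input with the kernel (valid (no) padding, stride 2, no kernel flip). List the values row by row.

Output[0,0]: The receptive field on the input at this output position is [-4 / 7 / -2]. Elementwise product with the kernel and sum: -4·1.

-4 6 9
-2 -3 8
9 6 1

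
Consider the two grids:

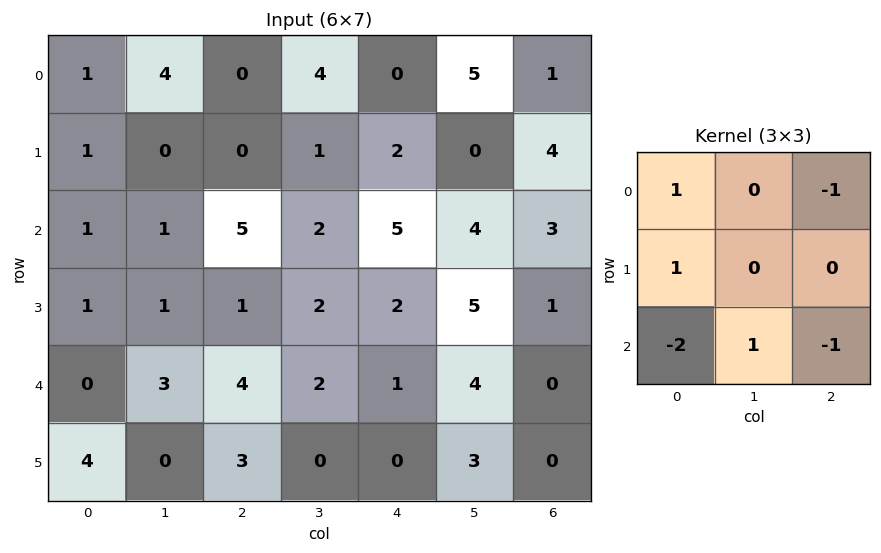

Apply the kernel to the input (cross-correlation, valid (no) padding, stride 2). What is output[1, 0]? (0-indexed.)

-4

The receptive field on the input at this output position is [1 1 5 / 1 1 1 / 0 3 4]. Elementwise product with the kernel and sum: 1·1 + 5·-1 + 1·1 + 0·-2 + 3·1 + 4·-1.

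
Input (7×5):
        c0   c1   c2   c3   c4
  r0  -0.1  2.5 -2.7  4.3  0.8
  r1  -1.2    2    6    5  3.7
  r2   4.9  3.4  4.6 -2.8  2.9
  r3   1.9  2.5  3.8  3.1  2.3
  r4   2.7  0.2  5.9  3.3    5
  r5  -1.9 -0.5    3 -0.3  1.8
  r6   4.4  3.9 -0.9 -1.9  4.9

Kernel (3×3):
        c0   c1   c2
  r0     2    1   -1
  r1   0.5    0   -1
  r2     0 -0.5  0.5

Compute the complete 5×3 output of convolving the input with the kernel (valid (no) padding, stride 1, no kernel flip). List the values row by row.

Output[0,0]: The receptive field on the input at this output position is [-0.1 2.5 -2.7 / -1.2 2 6 / 4.9 3.4 4.6]. Elementwise product with the kernel and sum: -0.1·2 + 2.5·1 + -2.7·-1 + -1.2·0.5 + 6·-1 + 3.4·-0.5 + 4.6·0.5.
Output[0,1]: The receptive field on the input at this output position is [2.5 -2.7 4.3 / 2 6 5 / 3.4 4.6 -2.8]. Elementwise product with the kernel and sum: 2.5·2 + -2.7·1 + 4.3·-1 + 2·0.5 + 5·-1 + 4.6·-0.5 + -2.8·0.5.

-1 -9.7 0.25
-7.9 9.15 12.3
8.6 11.05 3.95
-0.3 0.85 7.4
-6.65 2.55 13.2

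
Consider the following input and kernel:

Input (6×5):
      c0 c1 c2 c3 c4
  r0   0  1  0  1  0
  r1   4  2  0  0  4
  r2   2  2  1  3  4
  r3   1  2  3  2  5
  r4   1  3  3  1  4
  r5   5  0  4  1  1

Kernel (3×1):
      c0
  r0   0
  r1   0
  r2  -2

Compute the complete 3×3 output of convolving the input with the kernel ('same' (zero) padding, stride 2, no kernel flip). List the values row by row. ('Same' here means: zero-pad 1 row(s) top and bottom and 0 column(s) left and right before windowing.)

Output[0,0]: The receptive field on the zero-padded input at this output position is [0 / 0 / 4]. Elementwise product with the kernel and sum: 4·-2.
Output[0,1]: The receptive field on the zero-padded input at this output position is [0 / 0 / 0]. Elementwise product with the kernel and sum: 0·-2.

-8 0 -8
-2 -6 -10
-10 -8 -2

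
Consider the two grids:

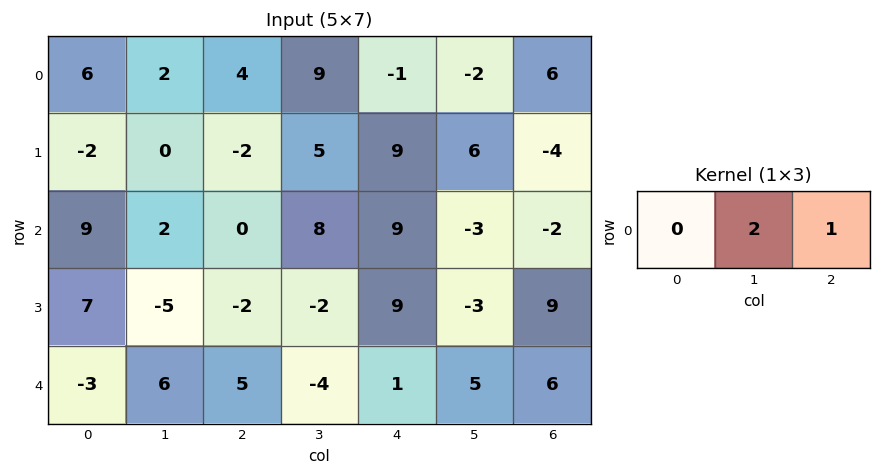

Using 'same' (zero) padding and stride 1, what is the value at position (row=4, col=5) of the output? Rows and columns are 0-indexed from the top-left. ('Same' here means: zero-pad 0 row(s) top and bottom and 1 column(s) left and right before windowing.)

The receptive field on the zero-padded input at this output position is [1 5 6]. Elementwise product with the kernel and sum: 5·2 + 6·1.

16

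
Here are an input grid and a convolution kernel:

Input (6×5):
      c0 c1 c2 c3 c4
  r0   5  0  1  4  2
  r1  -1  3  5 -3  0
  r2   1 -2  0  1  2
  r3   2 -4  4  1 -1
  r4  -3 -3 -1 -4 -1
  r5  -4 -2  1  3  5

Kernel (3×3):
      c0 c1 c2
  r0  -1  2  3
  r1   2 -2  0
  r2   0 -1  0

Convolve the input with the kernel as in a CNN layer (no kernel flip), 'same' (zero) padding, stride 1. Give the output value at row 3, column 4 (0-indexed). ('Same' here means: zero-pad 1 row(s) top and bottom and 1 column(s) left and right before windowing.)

The receptive field on the zero-padded input at this output position is [1 2 0 / 1 -1 0 / -4 -1 0]. Elementwise product with the kernel and sum: 1·-1 + 2·2 + 0·3 + 1·2 + -1·-2 + -1·-1.

8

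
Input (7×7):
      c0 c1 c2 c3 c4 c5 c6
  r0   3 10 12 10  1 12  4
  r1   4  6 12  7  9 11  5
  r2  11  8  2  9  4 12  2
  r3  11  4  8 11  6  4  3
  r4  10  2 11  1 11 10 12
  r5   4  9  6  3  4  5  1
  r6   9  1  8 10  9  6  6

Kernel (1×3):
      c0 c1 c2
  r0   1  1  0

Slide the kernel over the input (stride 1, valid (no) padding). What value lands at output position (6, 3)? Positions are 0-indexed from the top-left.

19

The receptive field on the input at this output position is [10 9 6]. Elementwise product with the kernel and sum: 10·1 + 9·1.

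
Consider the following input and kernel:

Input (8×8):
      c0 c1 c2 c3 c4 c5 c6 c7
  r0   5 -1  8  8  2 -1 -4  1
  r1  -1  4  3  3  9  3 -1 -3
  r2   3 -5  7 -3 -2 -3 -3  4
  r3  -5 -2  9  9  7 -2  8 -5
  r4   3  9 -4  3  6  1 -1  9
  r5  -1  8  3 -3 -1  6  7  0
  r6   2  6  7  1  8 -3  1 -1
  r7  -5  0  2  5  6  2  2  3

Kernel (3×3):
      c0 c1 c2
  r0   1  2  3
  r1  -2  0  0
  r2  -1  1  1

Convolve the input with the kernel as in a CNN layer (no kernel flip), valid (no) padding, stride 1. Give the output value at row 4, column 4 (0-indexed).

The receptive field on the input at this output position is [6 1 -1 / -1 6 7 / 8 -3 1]. Elementwise product with the kernel and sum: 6·1 + 1·2 + -1·3 + -1·-2 + 8·-1 + -3·1 + 1·1.

-3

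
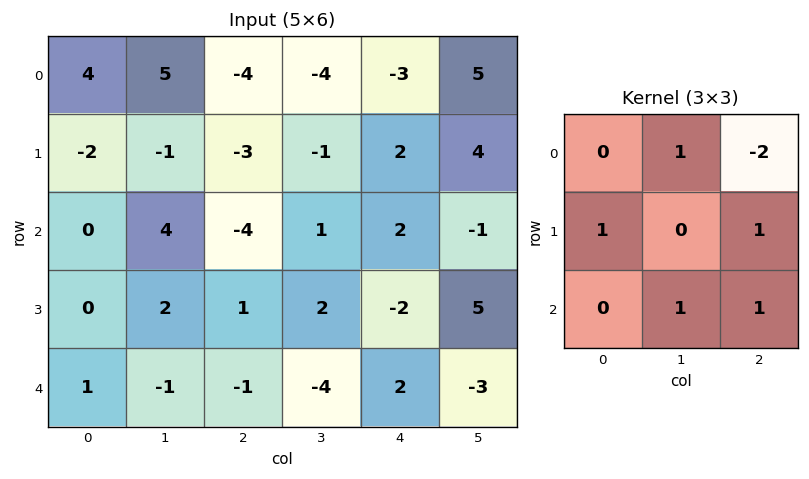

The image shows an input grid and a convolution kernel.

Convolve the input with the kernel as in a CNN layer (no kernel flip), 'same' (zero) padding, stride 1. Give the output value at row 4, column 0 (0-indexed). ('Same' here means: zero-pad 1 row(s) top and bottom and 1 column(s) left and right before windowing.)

The receptive field on the zero-padded input at this output position is [0 0 2 / 0 1 -1 / 0 0 0]. Elementwise product with the kernel and sum: 0·1 + 2·-2 + 0·1 + -1·1 + 0·1 + 0·1.

-5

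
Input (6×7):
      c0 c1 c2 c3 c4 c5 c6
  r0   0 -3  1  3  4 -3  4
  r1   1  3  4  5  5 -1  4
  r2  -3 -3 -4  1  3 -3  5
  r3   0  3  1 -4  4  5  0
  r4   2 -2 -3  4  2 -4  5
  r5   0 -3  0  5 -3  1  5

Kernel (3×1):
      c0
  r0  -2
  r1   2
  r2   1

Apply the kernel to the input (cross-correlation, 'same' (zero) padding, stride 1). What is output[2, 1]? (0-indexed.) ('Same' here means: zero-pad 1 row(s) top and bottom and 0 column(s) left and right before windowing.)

The receptive field on the zero-padded input at this output position is [3 / -3 / 3]. Elementwise product with the kernel and sum: 3·-2 + -3·2 + 3·1.

-9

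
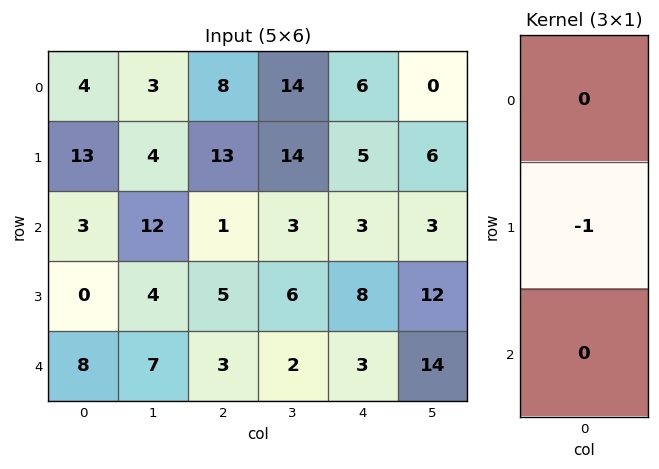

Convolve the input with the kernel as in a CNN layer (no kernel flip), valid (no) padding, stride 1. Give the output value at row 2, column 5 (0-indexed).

-12

The receptive field on the input at this output position is [3 / 12 / 14]. Elementwise product with the kernel and sum: 12·-1.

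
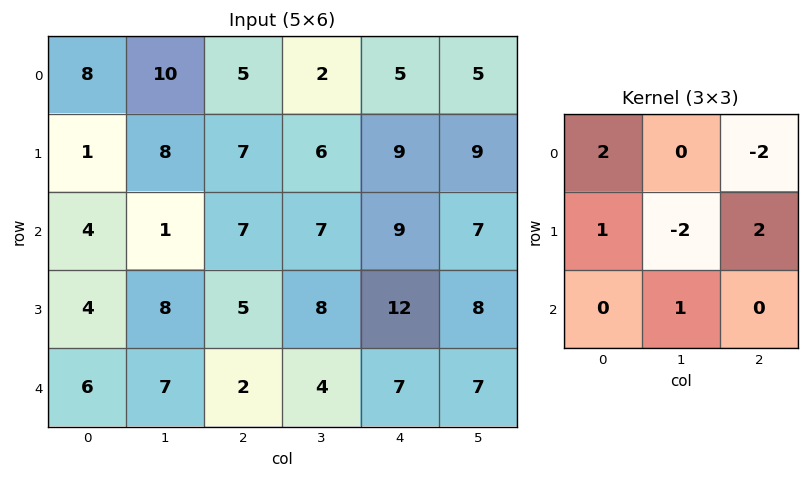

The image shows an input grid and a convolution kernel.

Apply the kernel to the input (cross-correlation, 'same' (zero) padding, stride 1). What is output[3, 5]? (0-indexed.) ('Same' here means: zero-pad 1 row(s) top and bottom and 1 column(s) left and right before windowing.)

21

The receptive field on the zero-padded input at this output position is [9 7 0 / 12 8 0 / 7 7 0]. Elementwise product with the kernel and sum: 9·2 + 0·-2 + 12·1 + 8·-2 + 0·2 + 7·1.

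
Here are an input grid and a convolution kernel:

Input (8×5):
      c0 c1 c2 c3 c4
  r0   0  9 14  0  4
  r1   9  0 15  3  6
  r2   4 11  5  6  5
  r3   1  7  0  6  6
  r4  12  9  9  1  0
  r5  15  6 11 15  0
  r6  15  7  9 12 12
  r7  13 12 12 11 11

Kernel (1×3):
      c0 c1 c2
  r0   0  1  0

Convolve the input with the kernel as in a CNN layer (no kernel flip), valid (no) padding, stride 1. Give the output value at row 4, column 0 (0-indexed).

9

The receptive field on the input at this output position is [12 9 9]. Elementwise product with the kernel and sum: 9·1.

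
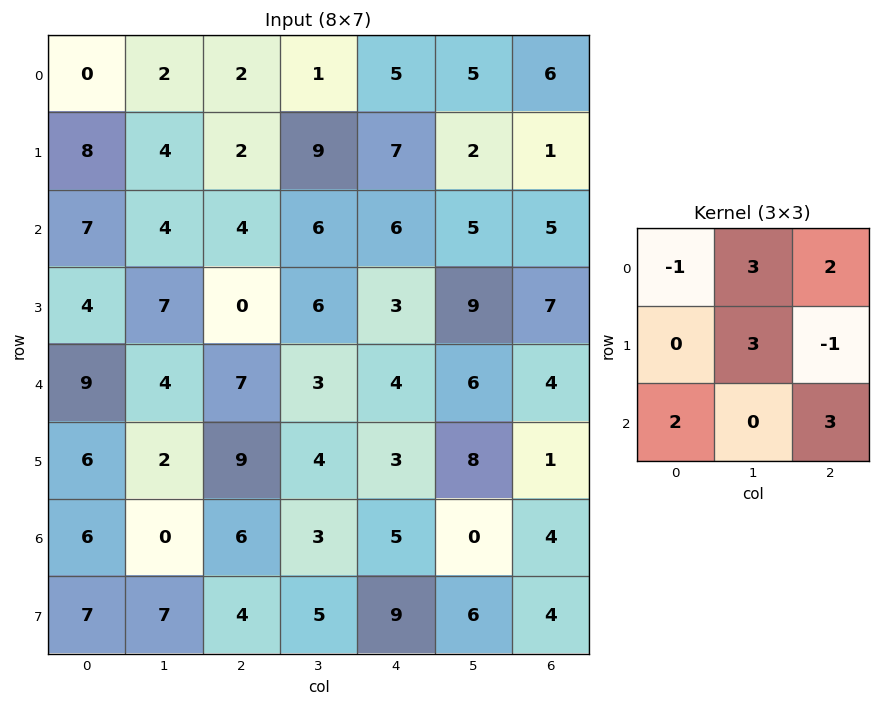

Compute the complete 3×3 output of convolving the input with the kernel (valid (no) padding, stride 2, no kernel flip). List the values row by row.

Output[0,0]: The receptive field on the input at this output position is [0 2 2 / 8 4 2 / 7 4 4]. Elementwise product with the kernel and sum: 0·-1 + 2·3 + 2·2 + 4·3 + 2·-1 + 7·2 + 4·3.
Output[0,1]: The receptive field on the input at this output position is [2 1 5 / 2 9 7 / 4 6 6]. Elementwise product with the kernel and sum: 2·-1 + 1·3 + 5·2 + 9·3 + 7·-1 + 4·2 + 6·3.

46 57 54
73 67 59
44 46 67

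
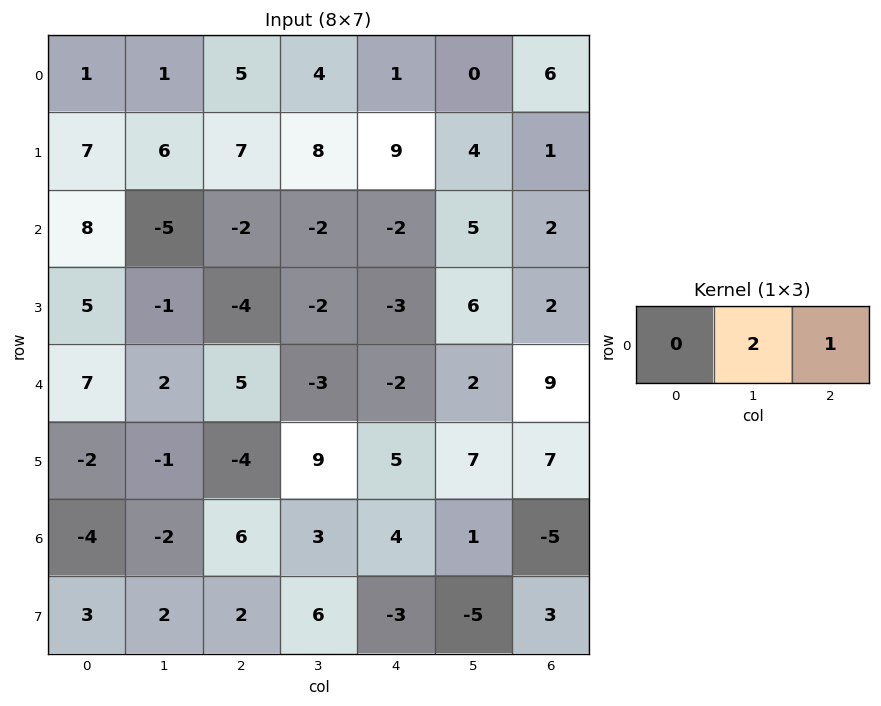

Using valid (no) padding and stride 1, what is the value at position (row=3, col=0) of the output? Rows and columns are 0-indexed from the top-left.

-6

The receptive field on the input at this output position is [5 -1 -4]. Elementwise product with the kernel and sum: -1·2 + -4·1.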